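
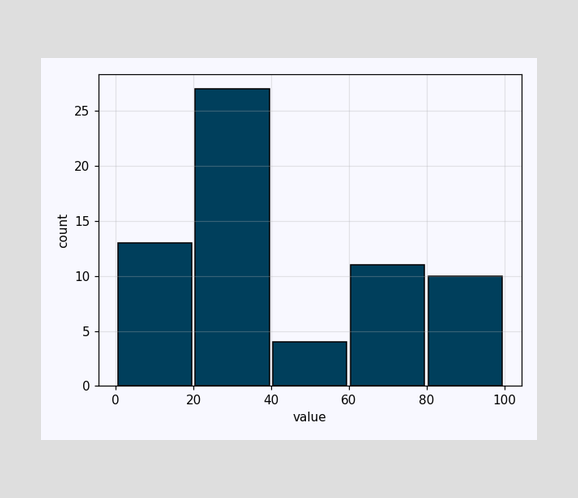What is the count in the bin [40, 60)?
The [40, 60) bin has height 4.

4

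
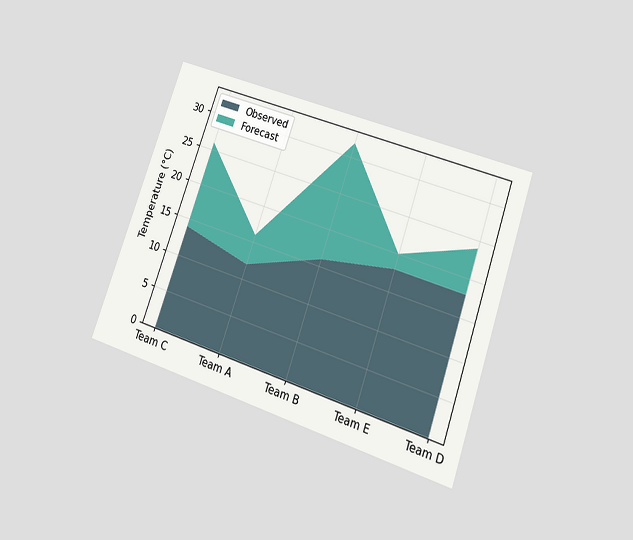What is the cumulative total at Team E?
20°C

The chart is tilted about 19° clockwise and viewed at a slight angle. The stacked total at Team E reaches 20°C.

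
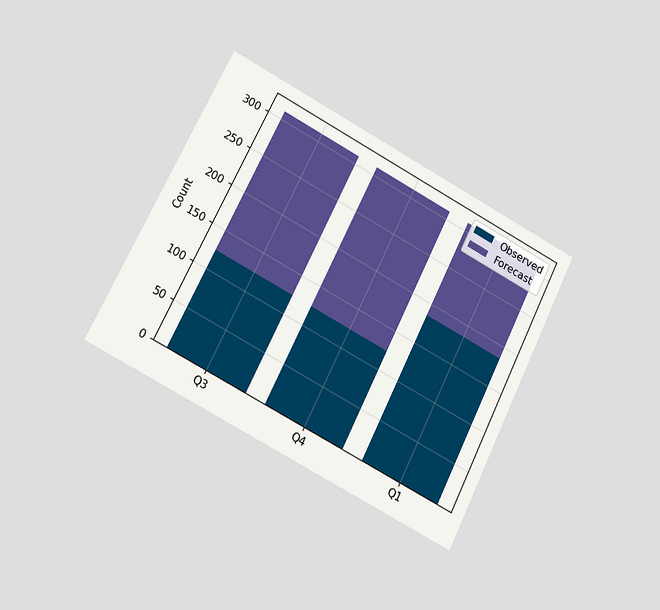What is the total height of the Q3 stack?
The chart is tilted about 27° clockwise and viewed slightly from the left. The Q3 stack's top reaches 310 on the y-axis.

310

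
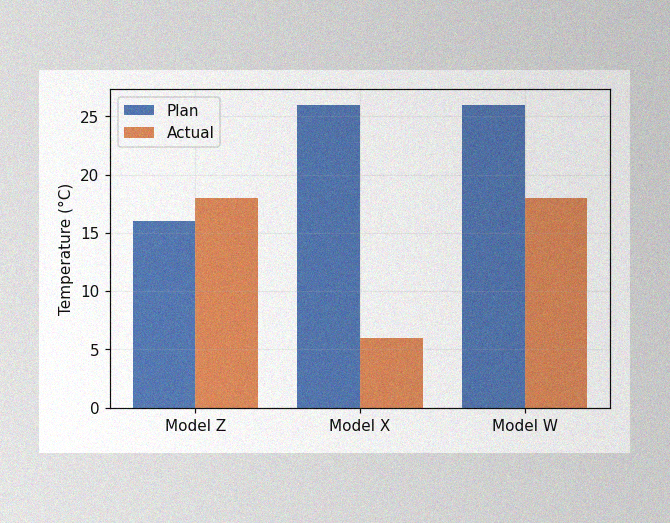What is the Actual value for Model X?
The image has some photo noise and uneven lighting. The Actual bar at Model X reaches 6°C on the y-axis.

6°C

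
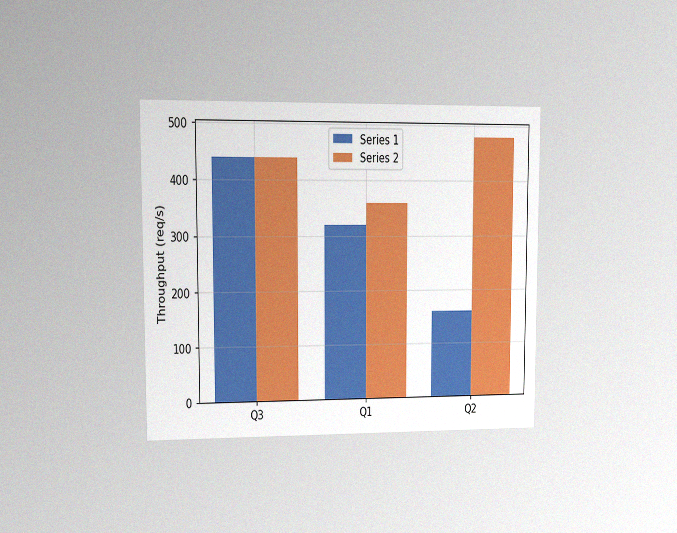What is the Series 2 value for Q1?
The chart is viewed at a slight angle, with some photo noise. The Series 2 bar at Q1 reaches 360req/s on the y-axis.

360req/s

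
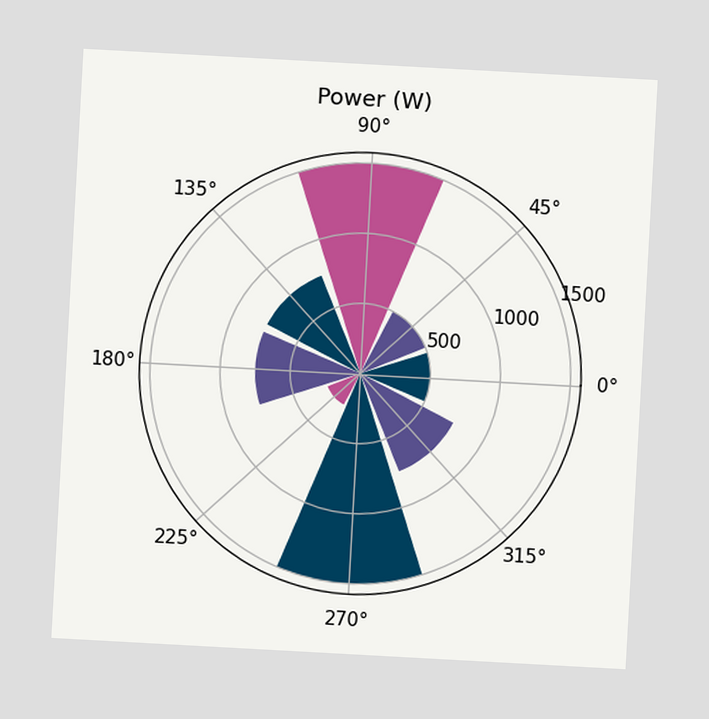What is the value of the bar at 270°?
The chart is tilted about 3° clockwise. The bar at 270° reaches 1500W on the radial axis.

1500W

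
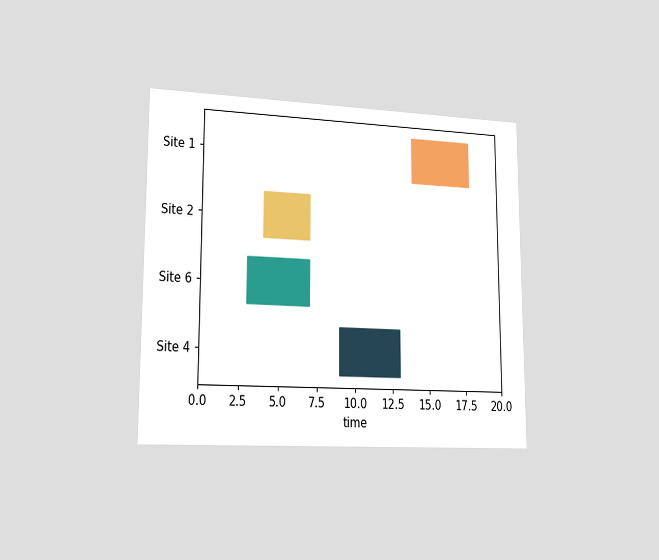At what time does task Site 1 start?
The chart is viewed slightly from the left. The Site 1 bar begins at t=14.

14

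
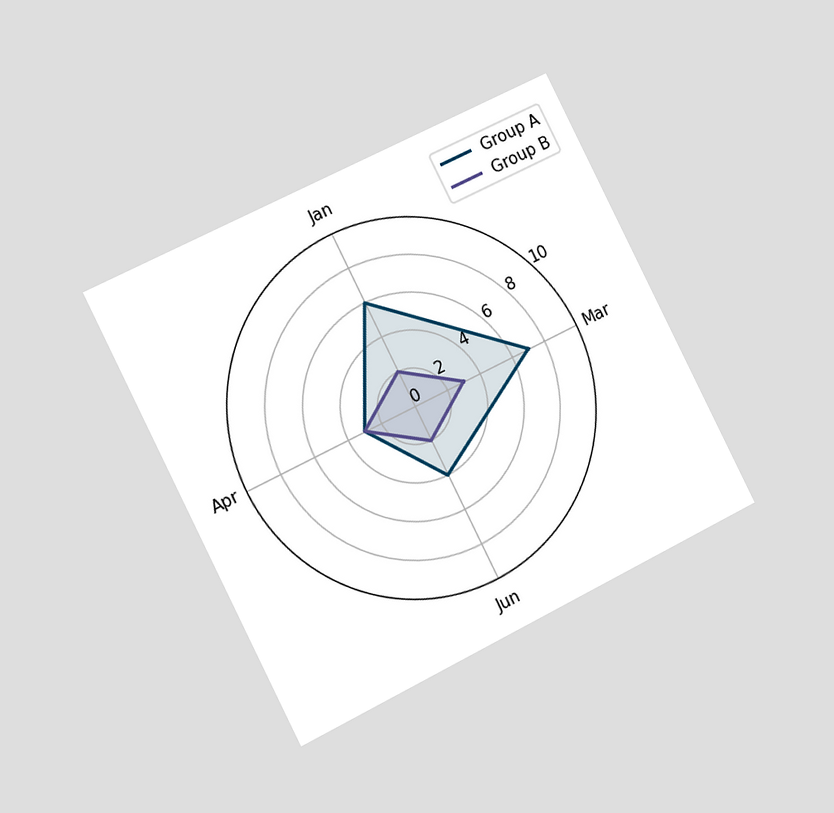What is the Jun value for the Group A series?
The chart is tilted about 27° counter-clockwise and viewed slightly from the left. On the Jun axis, Group A reaches 4.

4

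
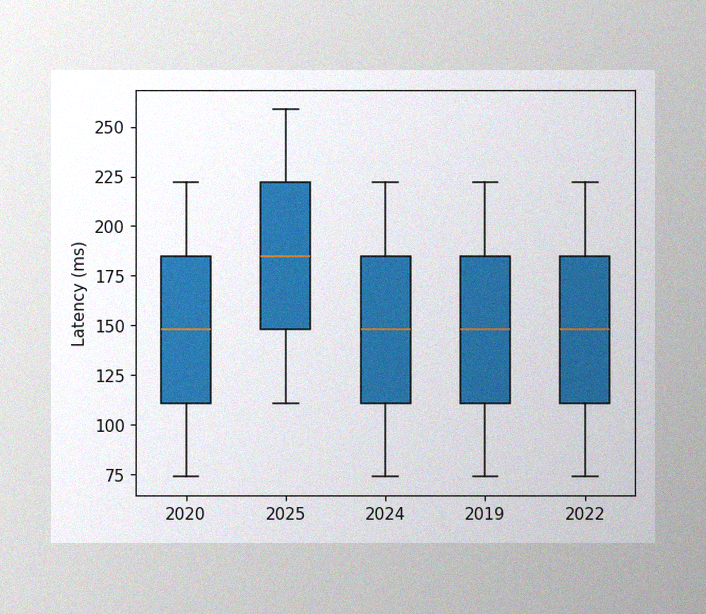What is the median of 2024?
The image has some photo noise and uneven lighting. The median line in the 2024 box sits at 148ms.

148ms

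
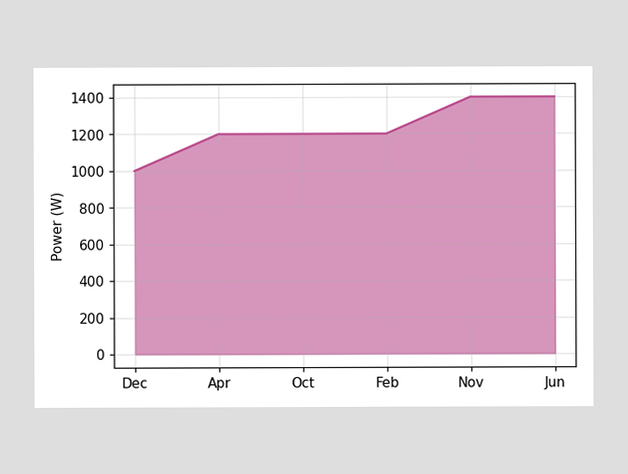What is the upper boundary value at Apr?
1200W

At Apr the upper boundary is at 1200W.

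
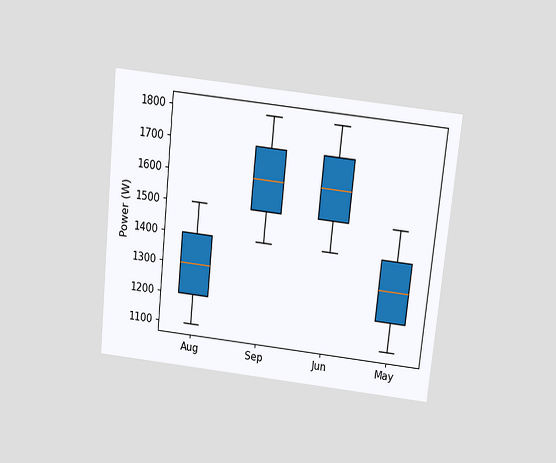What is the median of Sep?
1600W

The chart is tilted about 6° clockwise and viewed slightly from above. The median line in the Sep box sits at 1600W.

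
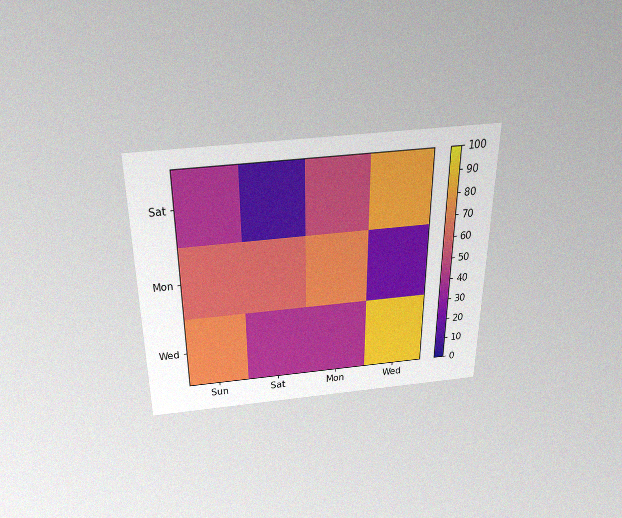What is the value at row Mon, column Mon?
70

The chart is viewed slightly from above, with some photo noise. Matching cell (Mon, Mon) against the colorbar gives 70.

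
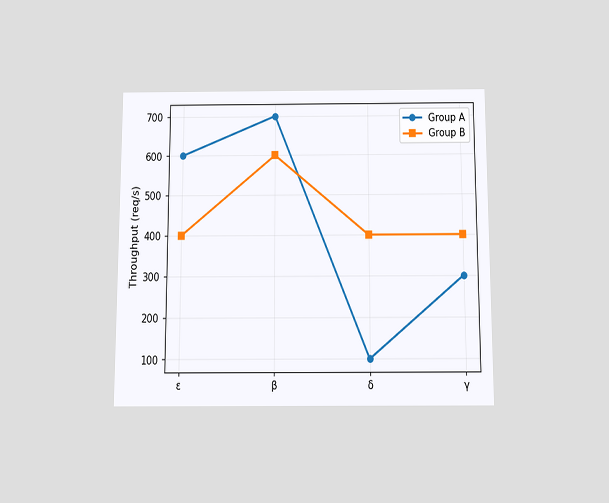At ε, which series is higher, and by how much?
The chart is viewed slightly from below. At ε, Group A sits above the other line by 200req/s.

Group A, by 200req/s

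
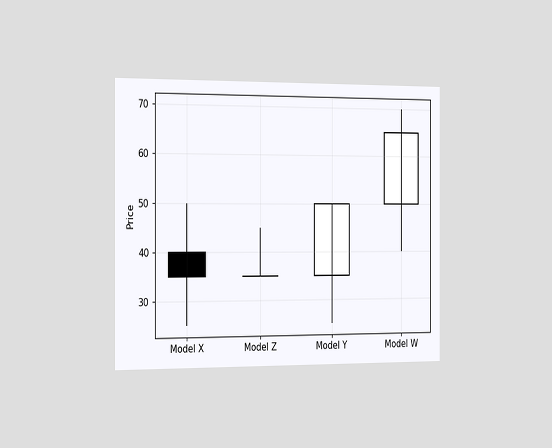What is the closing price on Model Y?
The chart is viewed slightly from the left. The Model Y candle closes at 50.

50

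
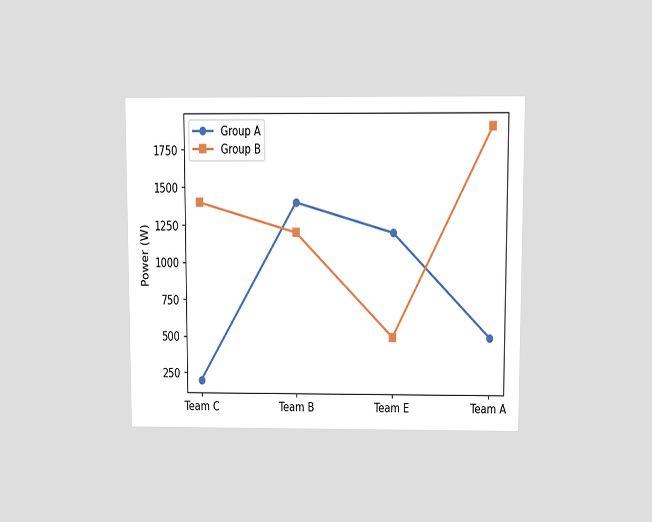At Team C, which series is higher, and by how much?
Group B, by 1200W

The chart is viewed at a slight angle. At Team C, Group B sits above the other line by 1200W.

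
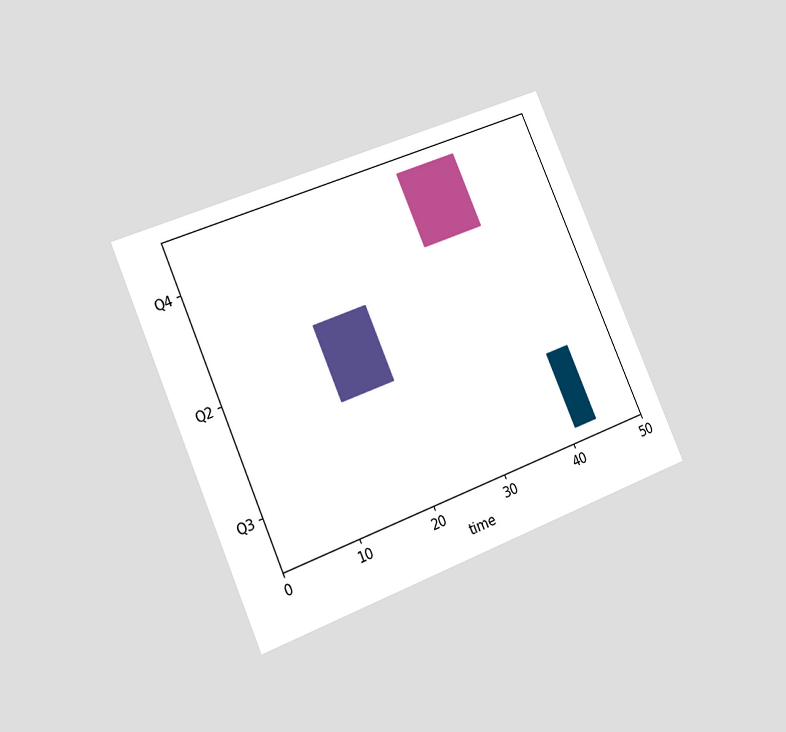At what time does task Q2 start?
The chart is tilted about 23° counter-clockwise and viewed slightly from the left. The Q2 bar begins at t=14.

14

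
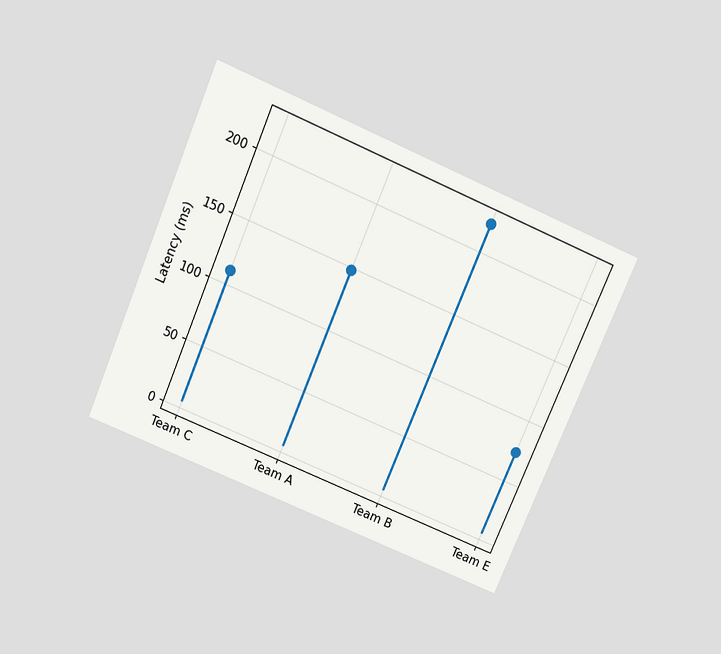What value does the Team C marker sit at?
111ms

The chart is tilted about 23° clockwise and viewed slightly from above. The Team C marker sits at 111ms.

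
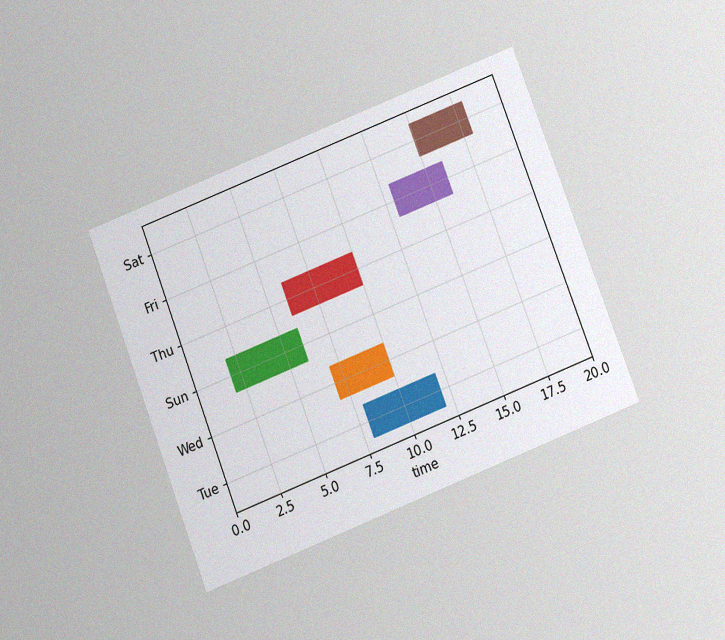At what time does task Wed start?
The chart is tilted about 21° counter-clockwise and viewed slightly from below, with some photo noise. The Wed bar begins at t=7.

7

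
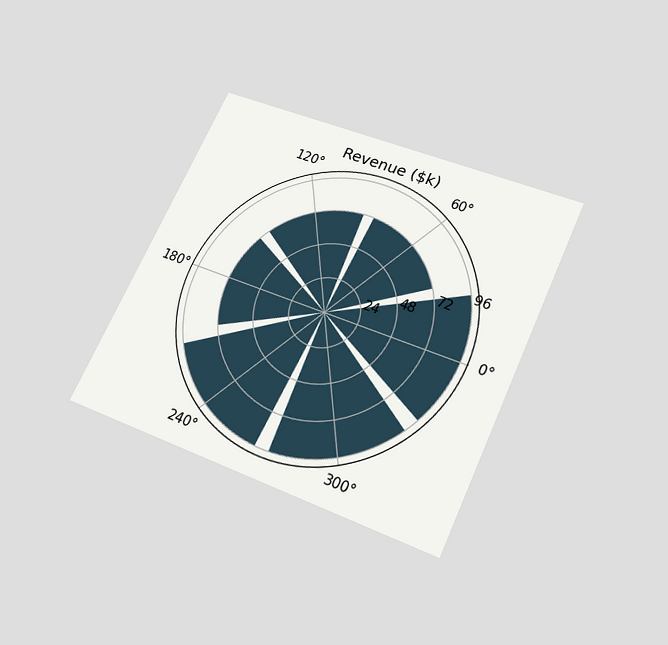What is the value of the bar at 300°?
$96k

The chart is tilted about 25° clockwise and viewed slightly from below. The bar at 300° reaches $96k on the radial axis.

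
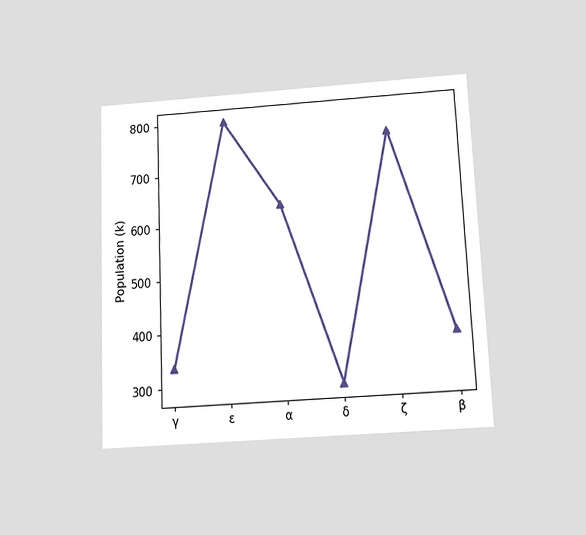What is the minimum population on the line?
294k

The chart is tilted about 3° counter-clockwise and viewed slightly from below. The lowest point is at δ, and reading across to the y-axis gives 294k.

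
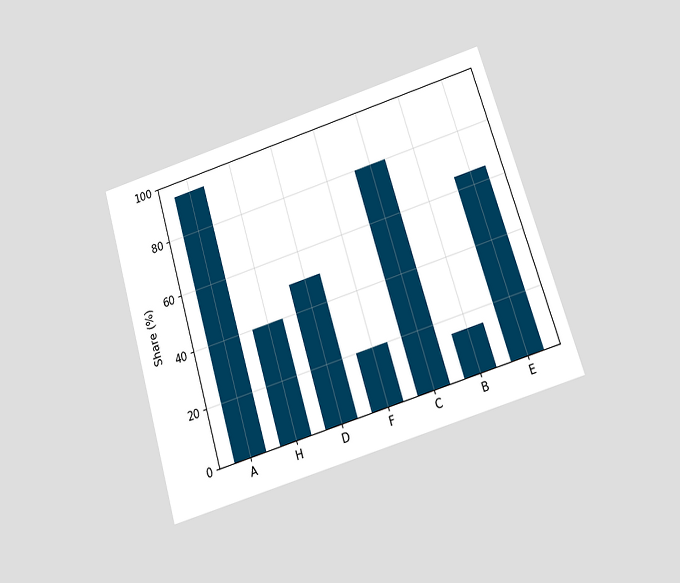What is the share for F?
20%

The chart is tilted about 17° counter-clockwise and viewed slightly from below. Reading along the chart's y-axis, the F bar reaches 20%.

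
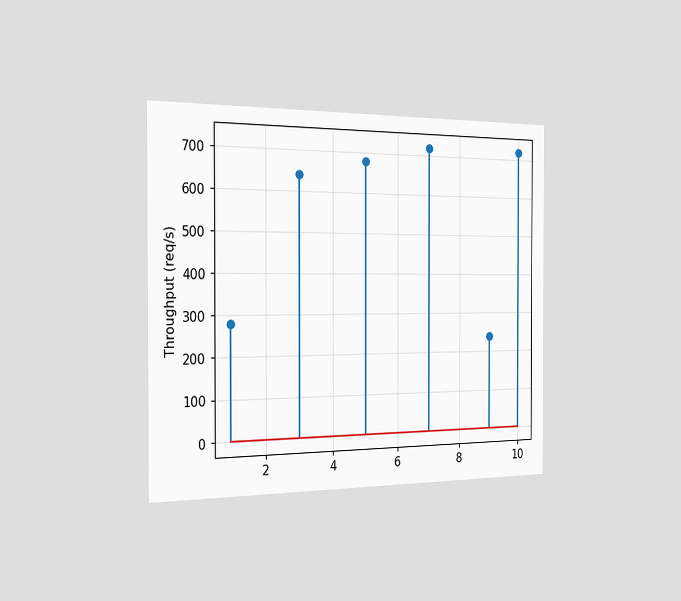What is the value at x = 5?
The chart is viewed slightly from the left. The stem at x=5 reaches 680req/s.

680req/s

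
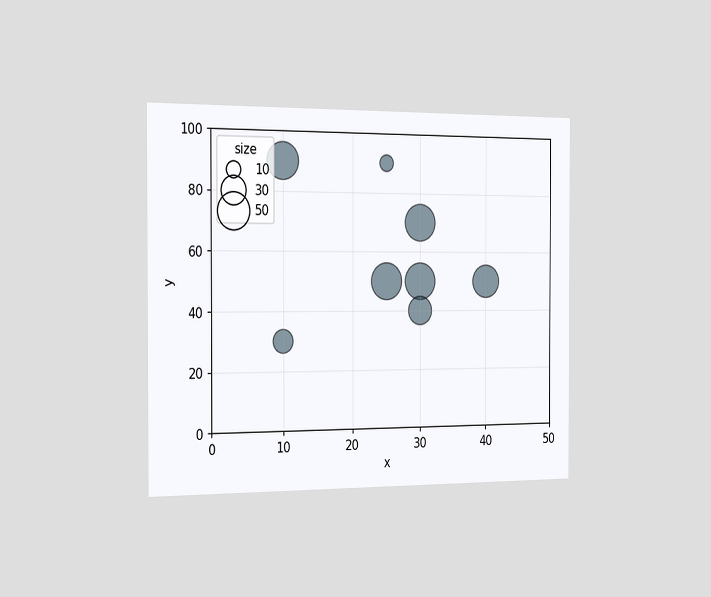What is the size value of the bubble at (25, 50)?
50

The chart is viewed slightly from the left. Matching the bubble at (25, 50) against the size legend gives 50.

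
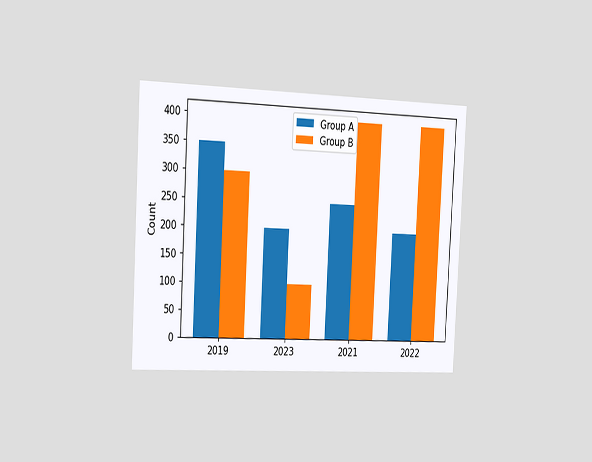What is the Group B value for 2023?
100

The chart is tilted about 3° clockwise and viewed slightly from the left. The Group B bar at 2023 reaches 100 on the y-axis.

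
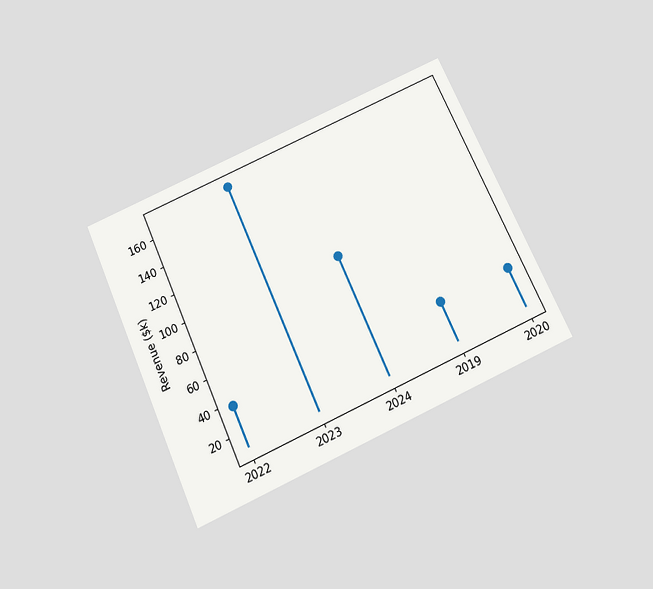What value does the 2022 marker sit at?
$38k

The chart is tilted about 24° counter-clockwise and viewed slightly from below. The 2022 marker sits at $38k.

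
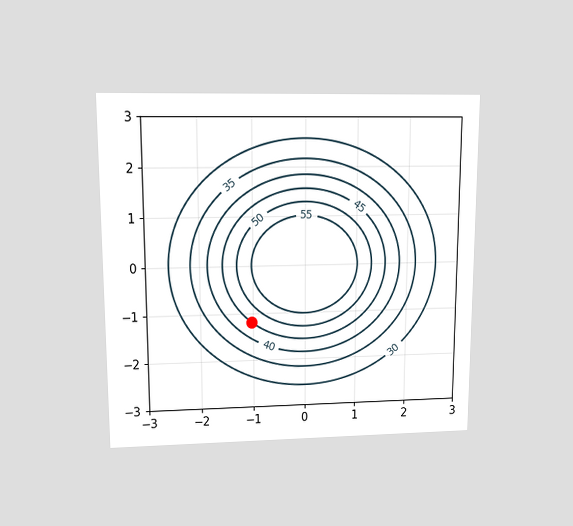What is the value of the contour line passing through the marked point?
The chart is viewed at a slight angle. The marked point sits on the contour labelled 45.

45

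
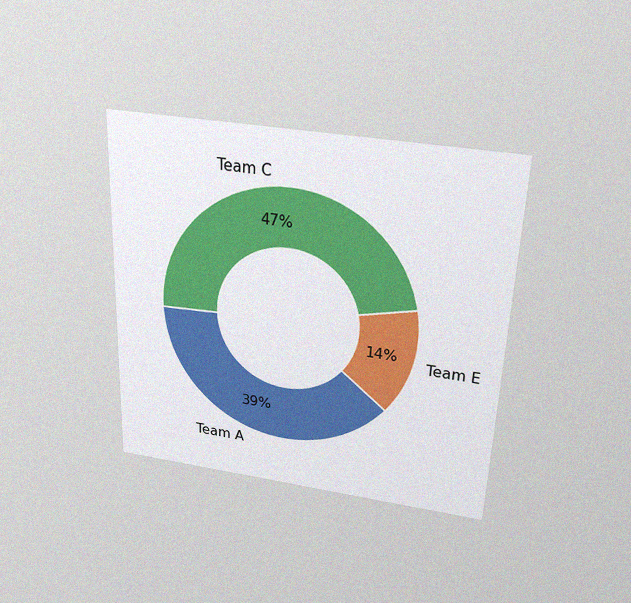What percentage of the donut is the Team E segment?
The chart is tilted about 2° clockwise and viewed slightly from above, with some photo noise. The Team E segment takes up 14% of the ring.

14%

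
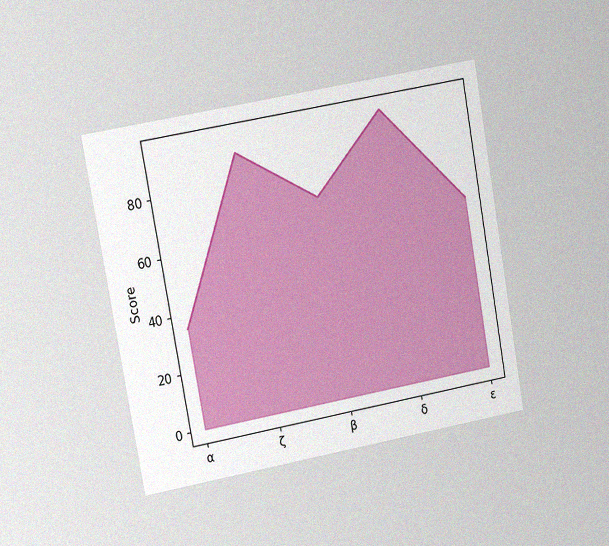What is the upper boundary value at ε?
60

The chart is tilted about 10° counter-clockwise and viewed at a slight angle, with some photo noise. At ε the upper boundary is at 60.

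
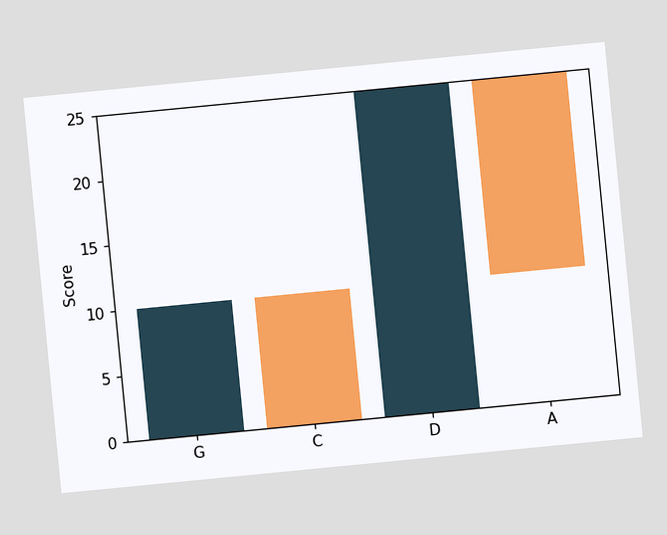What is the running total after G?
10

The chart is tilted about 6° counter-clockwise. After G the running total reaches 10.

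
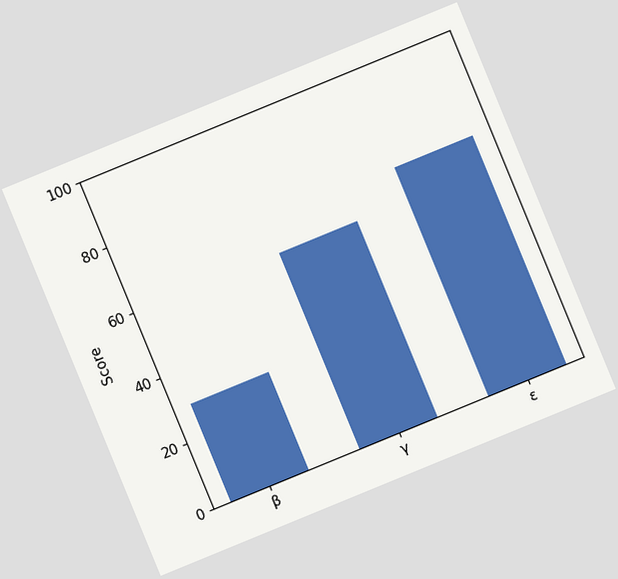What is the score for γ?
The chart is tilted about 22° counter-clockwise. Reading along the chart's y-axis, the γ bar reaches 60.

60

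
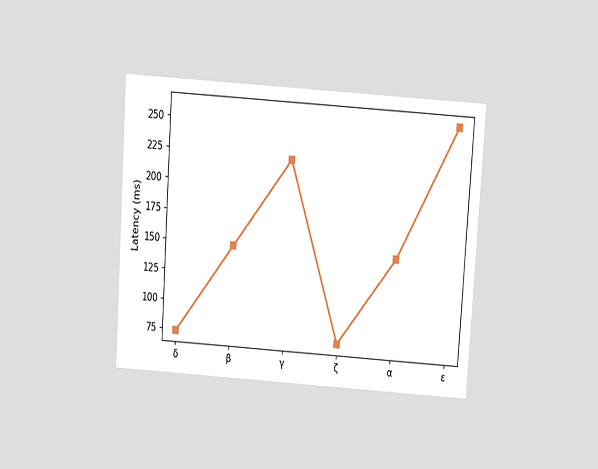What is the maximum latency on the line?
The chart is tilted about 4° clockwise and viewed slightly from above. The highest point is at ε, and reading across to the y-axis gives 259ms.

259ms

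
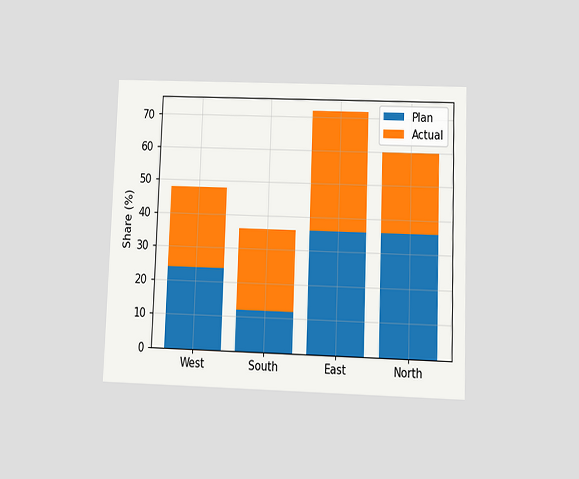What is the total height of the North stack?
60%

The chart is tilted about 2° clockwise and viewed at a slight angle. The North stack's top reaches 60% on the y-axis.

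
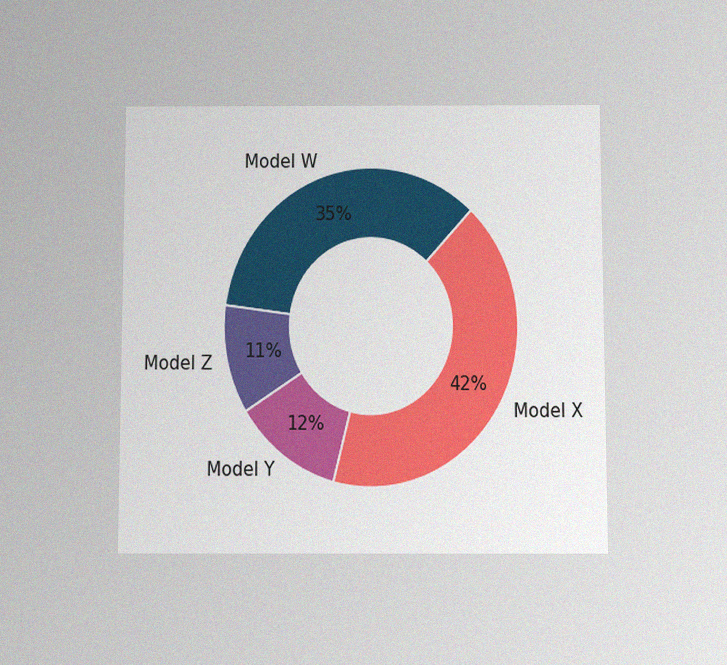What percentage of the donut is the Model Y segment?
The chart is viewed slightly from below, with some photo noise. The Model Y segment takes up 12% of the ring.

12%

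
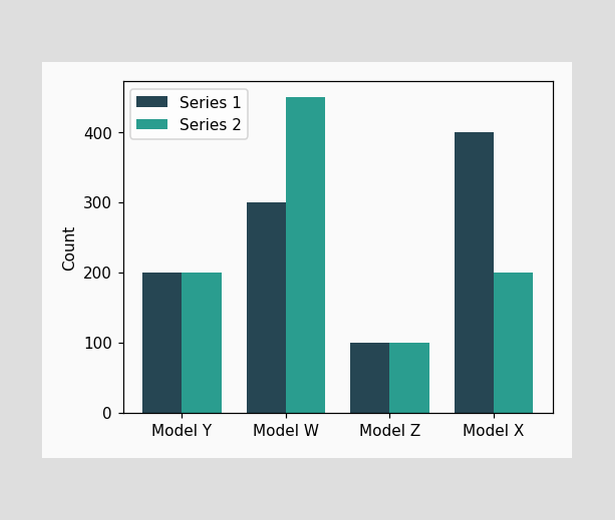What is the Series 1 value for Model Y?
The Series 1 bar at Model Y reaches 200 on the y-axis.

200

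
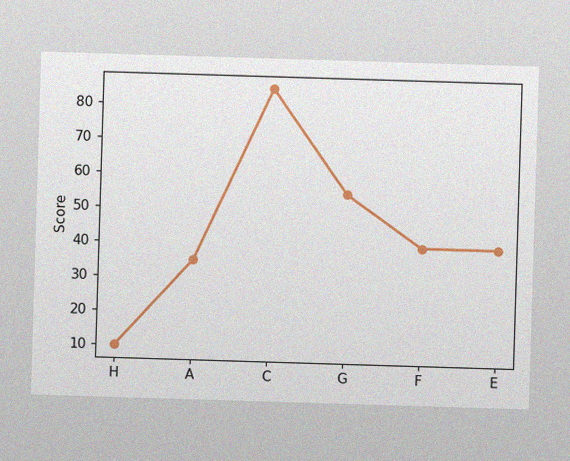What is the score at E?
40

The image has some photo noise and uneven lighting. At E, the line is at 40.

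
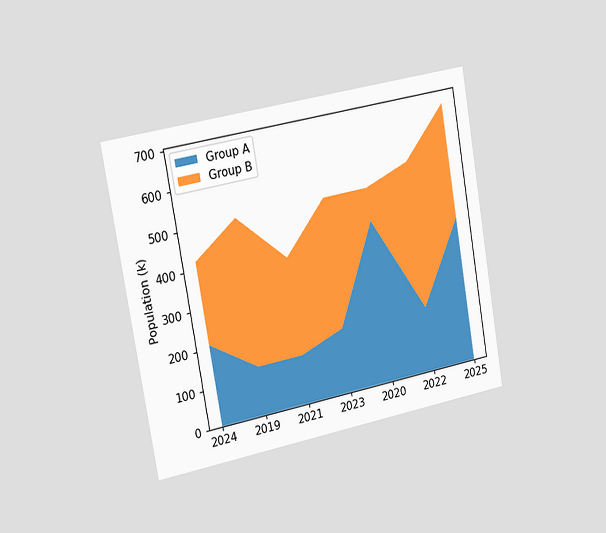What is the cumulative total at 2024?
420k

The chart is tilted about 10° counter-clockwise and viewed slightly from the left. The stacked total at 2024 reaches 420k.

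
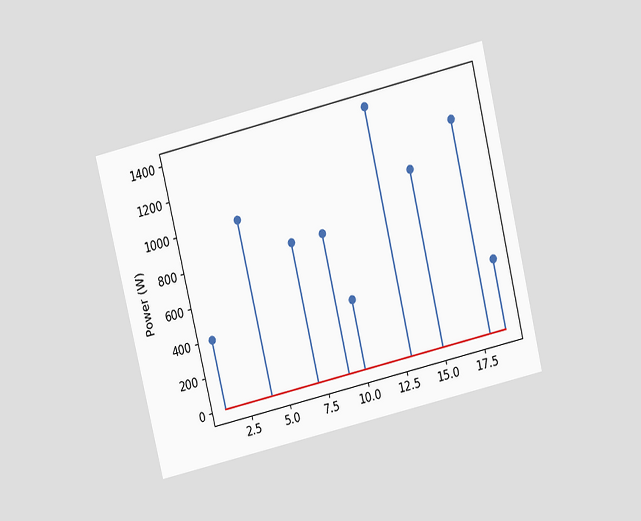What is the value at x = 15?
1000W

The chart is tilted about 13° counter-clockwise and viewed slightly from above. The stem at x=15 reaches 1000W.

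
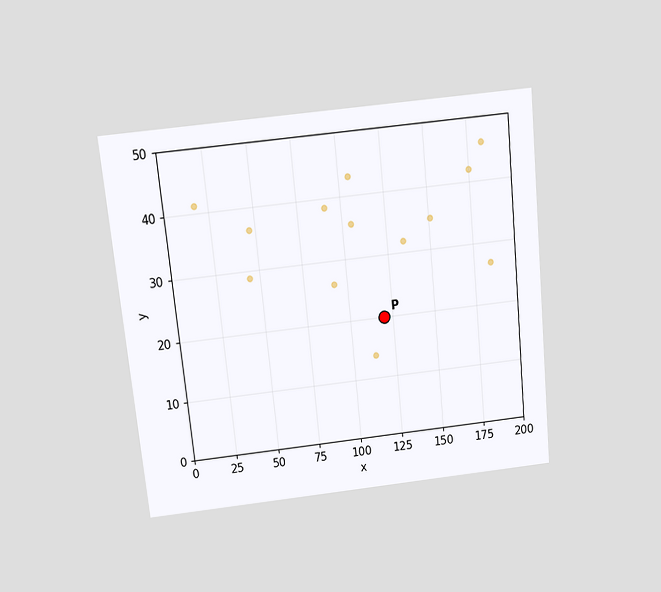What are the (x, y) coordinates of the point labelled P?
(120, 20)

The chart is tilted about 6° counter-clockwise and viewed slightly from above. Following the gridlines from P to each axis, P sits at (120, 20).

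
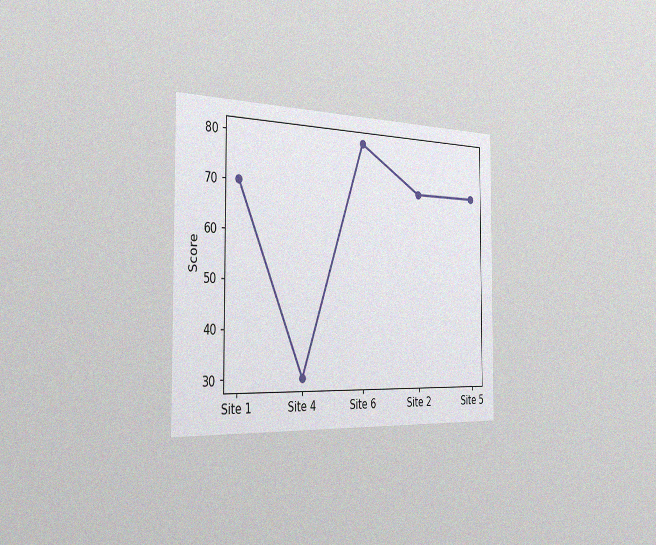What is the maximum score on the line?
The chart is viewed slightly from the left, with some photo noise. The highest point is at Site 6, and reading across to the y-axis gives 80.

80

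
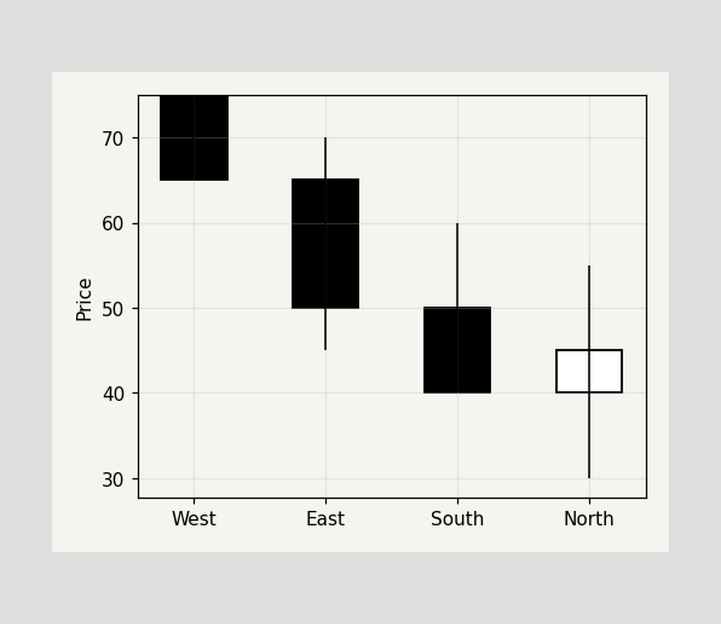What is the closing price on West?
The West candle closes at 65.

65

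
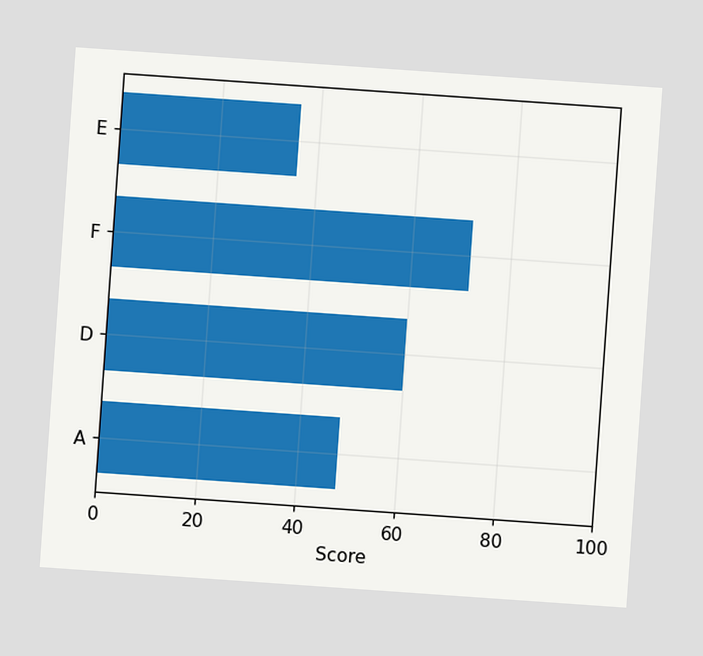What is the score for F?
The chart is tilted about 4° clockwise. Reading along the chart's x-axis, the F bar reaches 72.

72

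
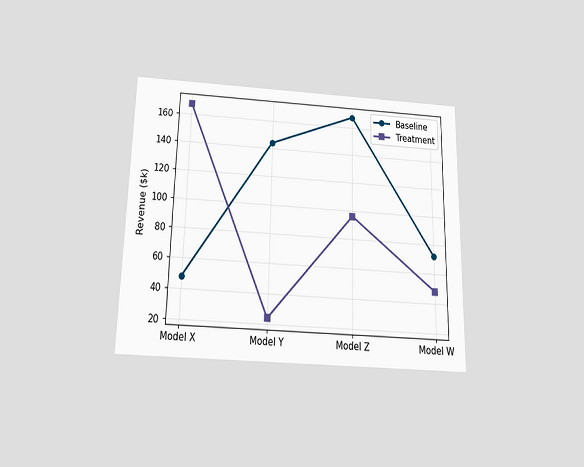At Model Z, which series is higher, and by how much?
Baseline, by $72k

The chart is viewed slightly from below. At Model Z, Baseline sits above the other line by $72k.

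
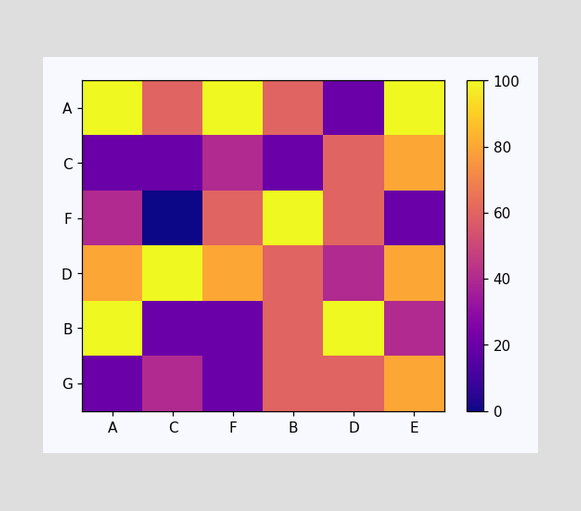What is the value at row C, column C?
20

Matching cell (C, C) against the colorbar gives 20.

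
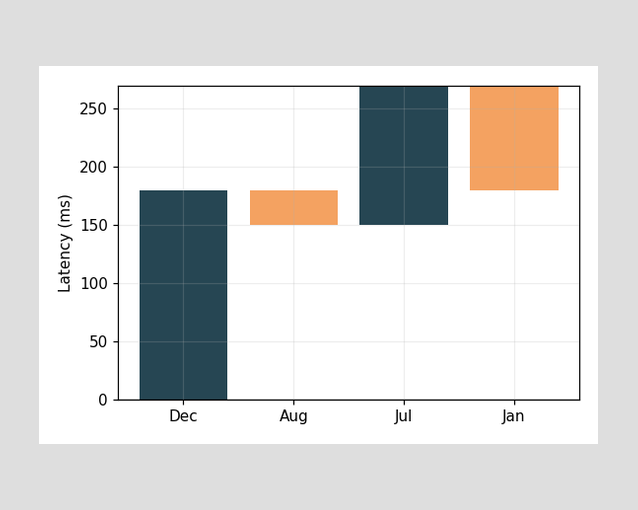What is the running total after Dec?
180ms

After Dec the running total reaches 180ms.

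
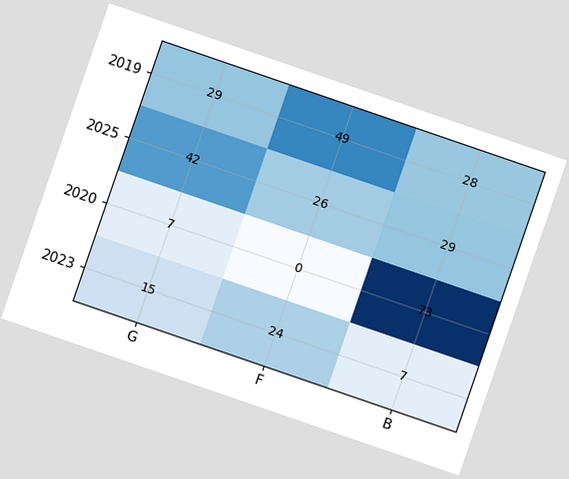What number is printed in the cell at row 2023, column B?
The chart is tilted about 19° clockwise. The (2023, B) cell reads 7.

7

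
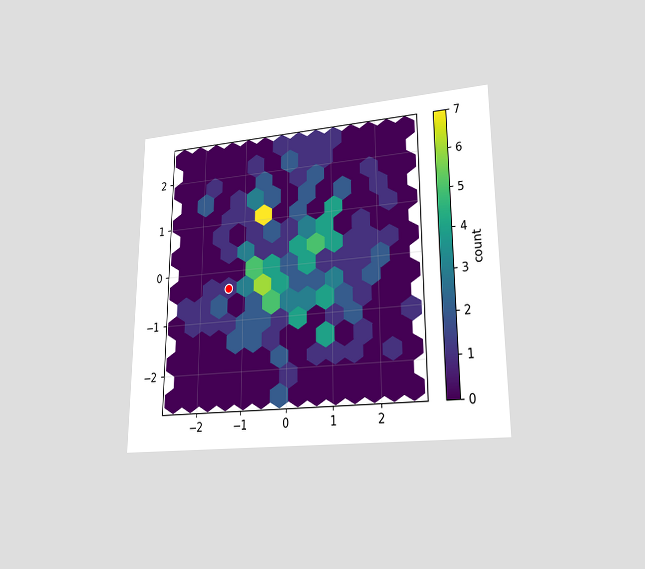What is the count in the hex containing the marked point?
The chart is viewed at a slight angle. The marked hex reads 1 on the colorbar.

1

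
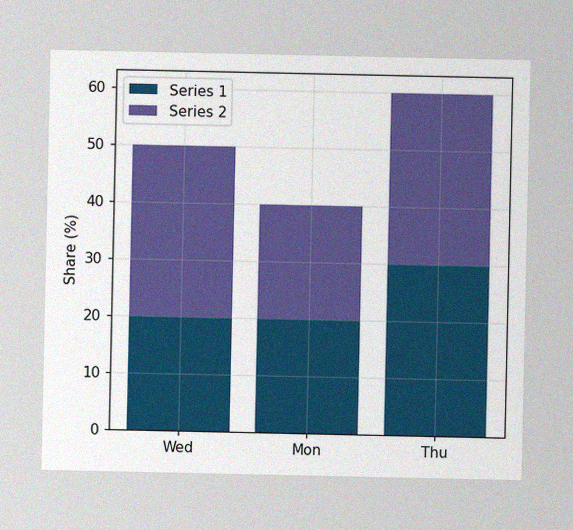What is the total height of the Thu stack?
The image has some photo noise and uneven lighting. The Thu stack's top reaches 60% on the y-axis.

60%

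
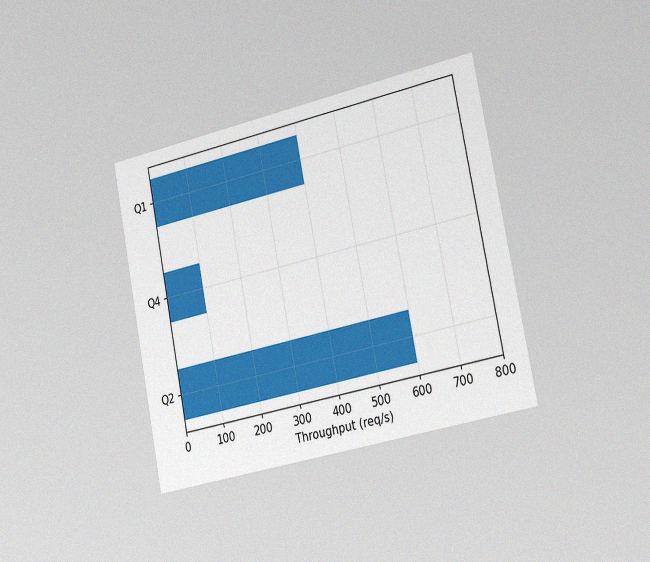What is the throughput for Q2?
The chart is tilted about 11° counter-clockwise and viewed slightly from the right, with some photo noise. Reading along the chart's x-axis, the Q2 bar reaches 600req/s.

600req/s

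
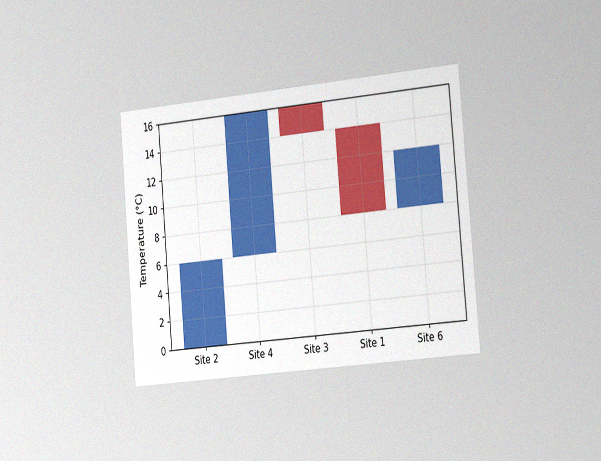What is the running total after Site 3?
The chart is tilted about 5° counter-clockwise and viewed slightly from the right, with some photo noise. After Site 3 the running total reaches 14°C.

14°C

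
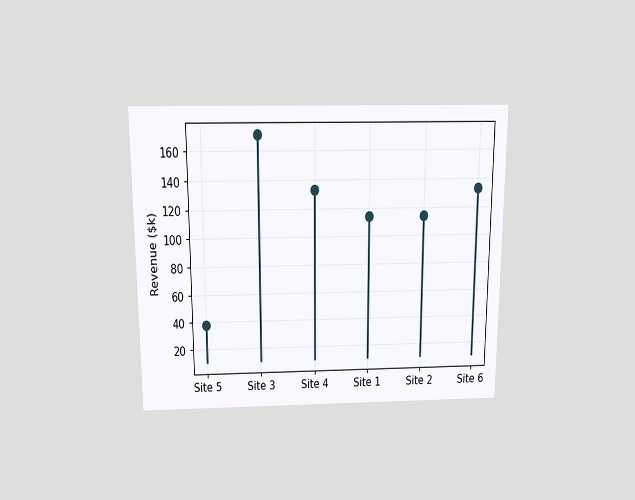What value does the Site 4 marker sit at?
The chart is viewed slightly from above. The Site 4 marker sits at $133k.

$133k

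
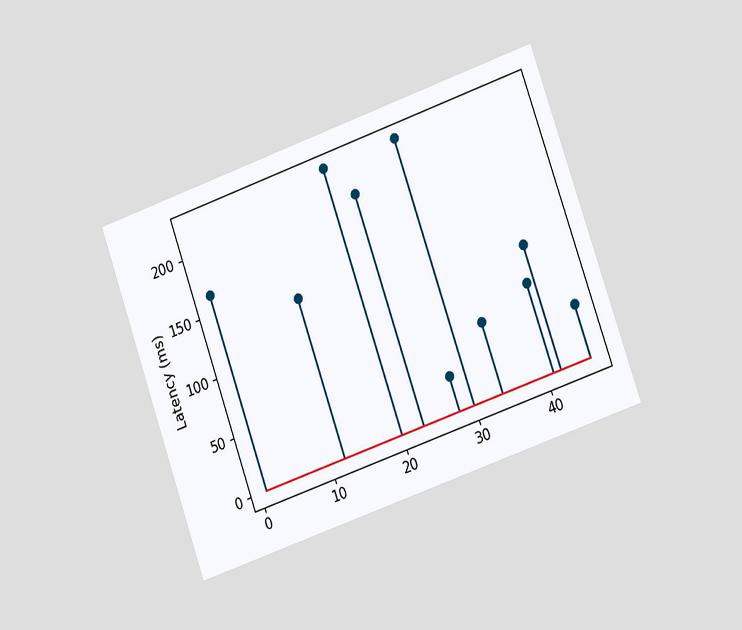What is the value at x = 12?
The chart is tilted about 19° counter-clockwise and viewed slightly from the right. The stem at x=12 reaches 135ms.

135ms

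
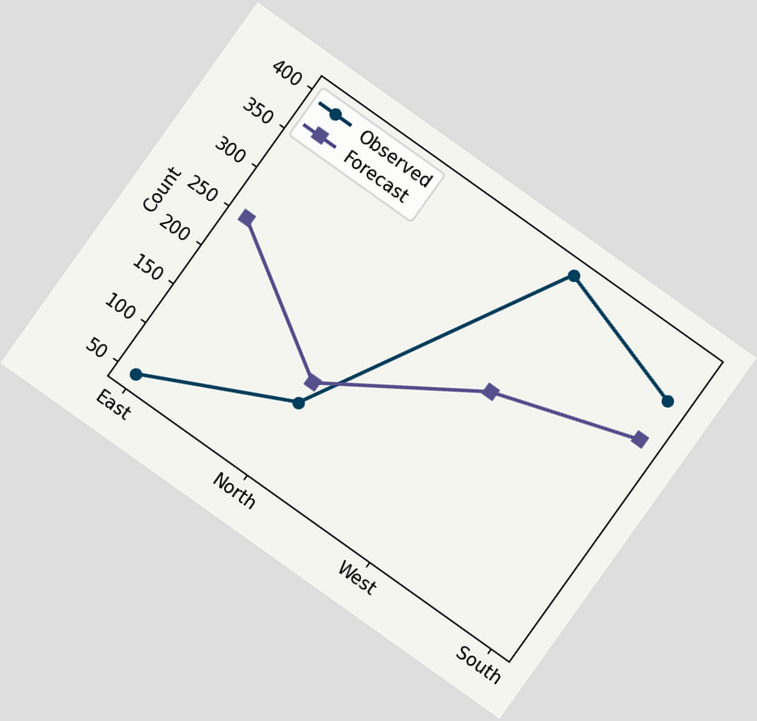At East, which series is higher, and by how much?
The chart is tilted about 35° clockwise. At East, Forecast sits above the other line by 200.

Forecast, by 200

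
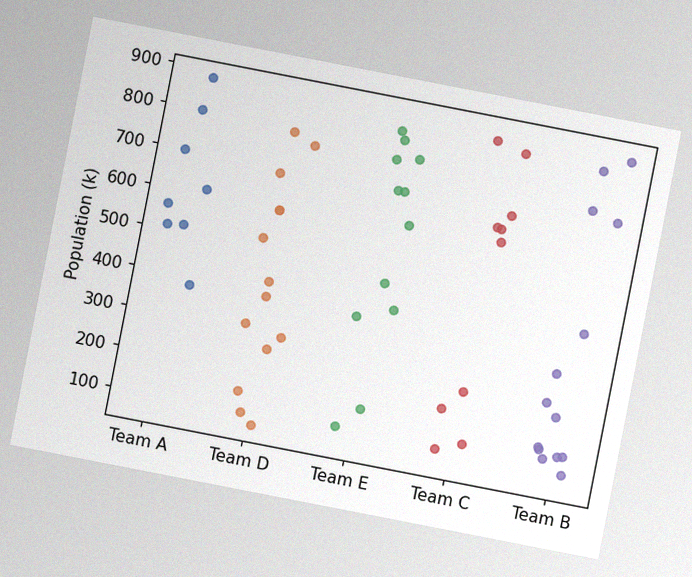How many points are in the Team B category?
14

The chart is tilted about 11° clockwise, with some photo noise. Counting the markers in the Team B column gives 14.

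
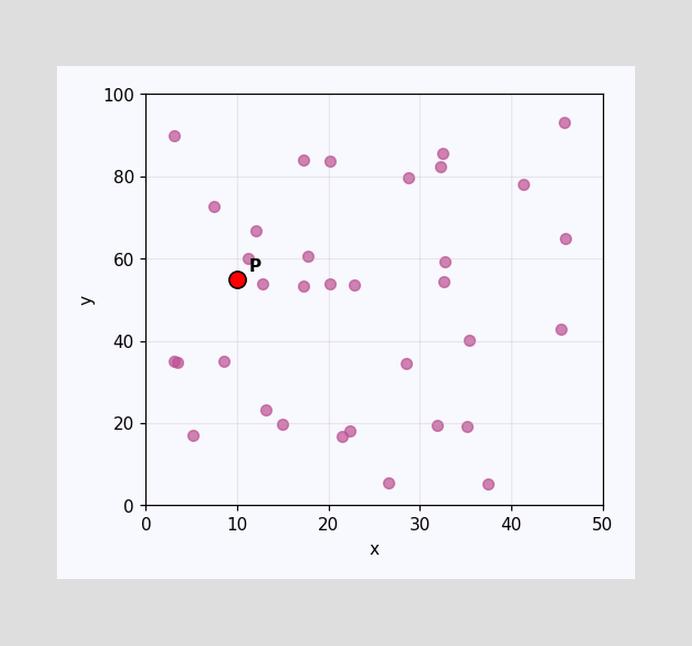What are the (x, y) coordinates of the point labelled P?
(10, 55)

Following the gridlines from P to each axis, P sits at (10, 55).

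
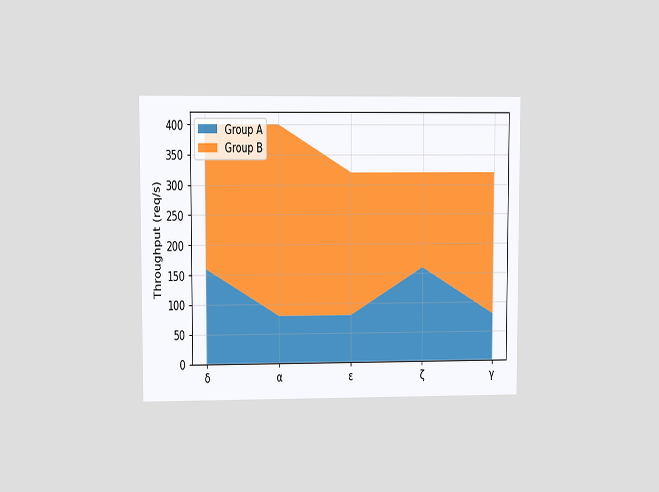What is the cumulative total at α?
400req/s

The chart is viewed at a slight angle. The stacked total at α reaches 400req/s.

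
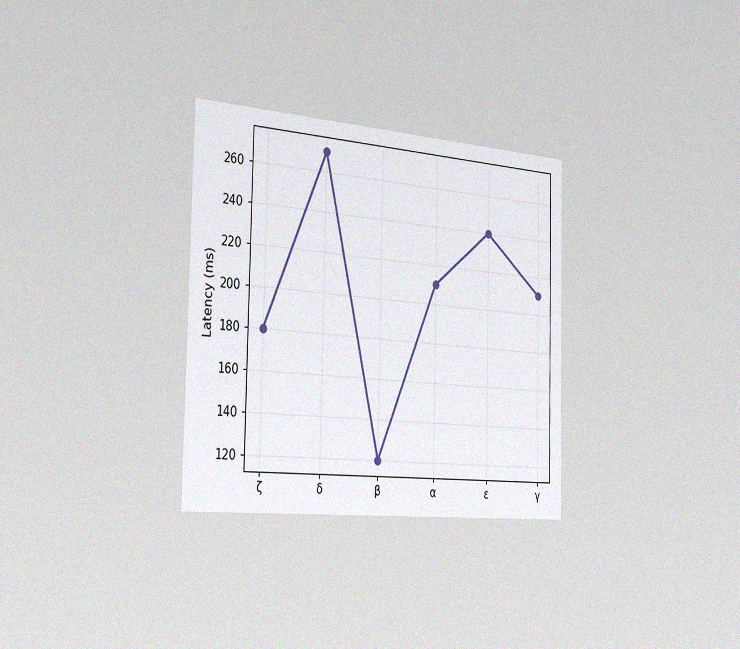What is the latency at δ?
The chart is viewed slightly from the left, with some photo noise. At δ, the line is at 270ms.

270ms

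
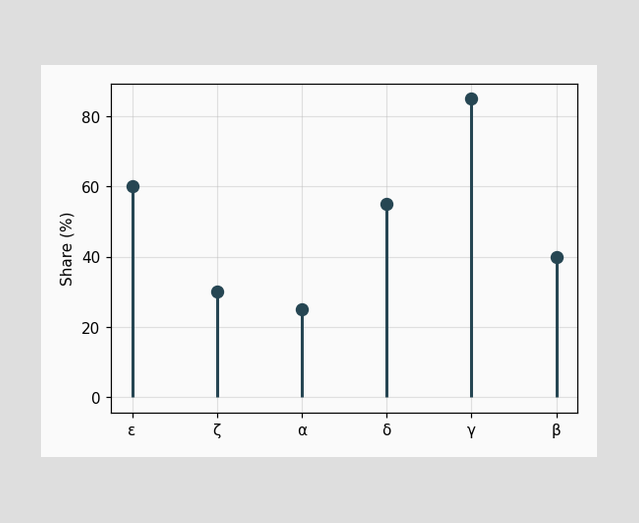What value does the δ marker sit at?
55%

The δ marker sits at 55%.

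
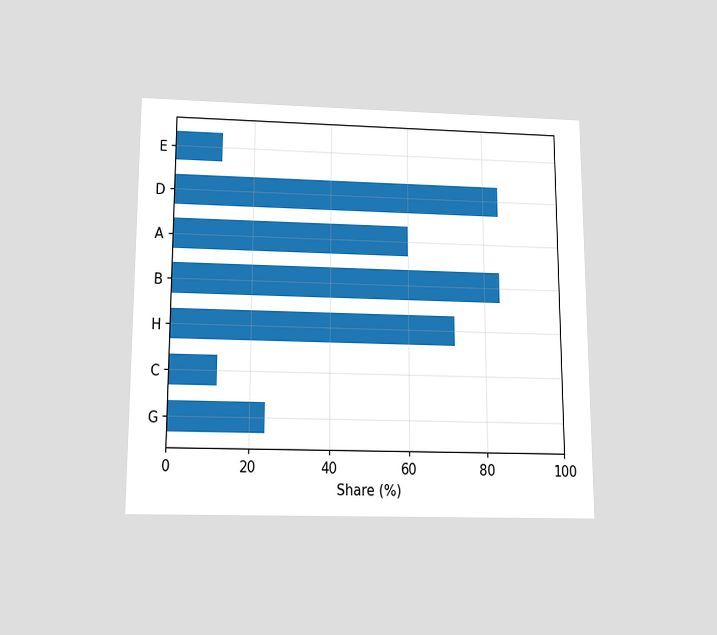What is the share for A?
60%

The chart is viewed slightly from below. Reading along the chart's x-axis, the A bar reaches 60%.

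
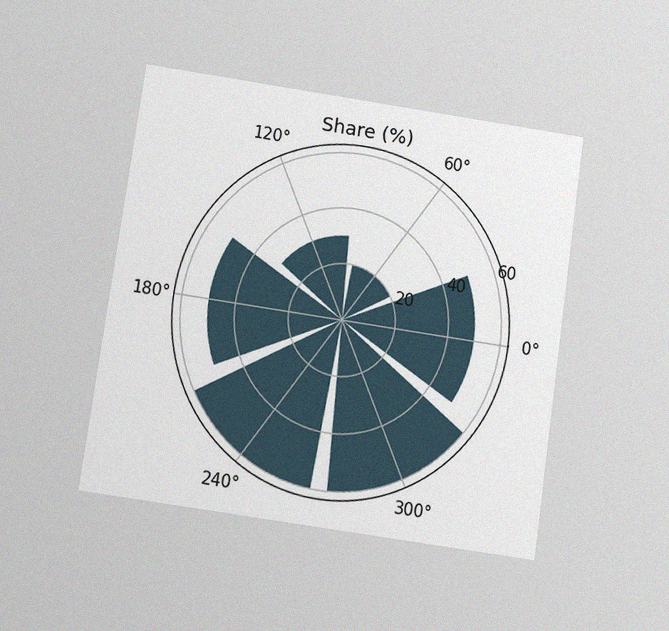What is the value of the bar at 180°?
50%

The chart is tilted about 8° clockwise and viewed slightly from below, with some photo noise. The bar at 180° reaches 50% on the radial axis.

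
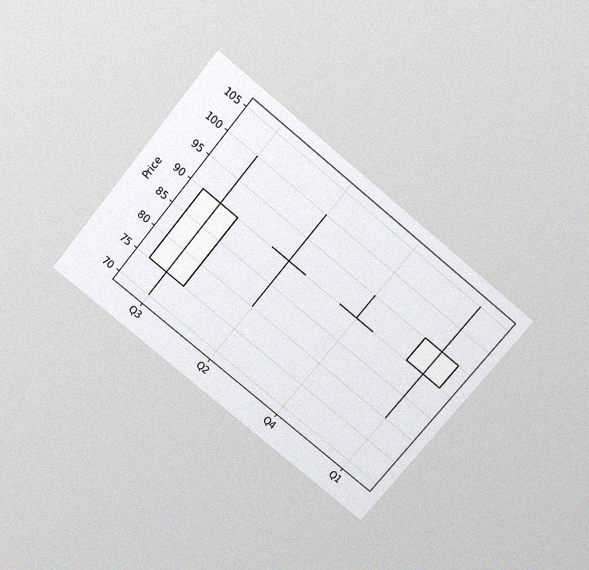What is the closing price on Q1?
The chart is tilted about 39° clockwise and viewed slightly from above, with some photo noise. The Q1 candle closes at 95.

95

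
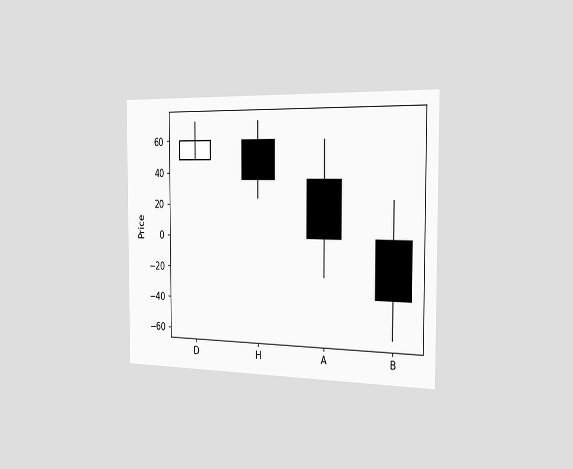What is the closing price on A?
0

The chart is viewed slightly from the right. The A candle closes at 0.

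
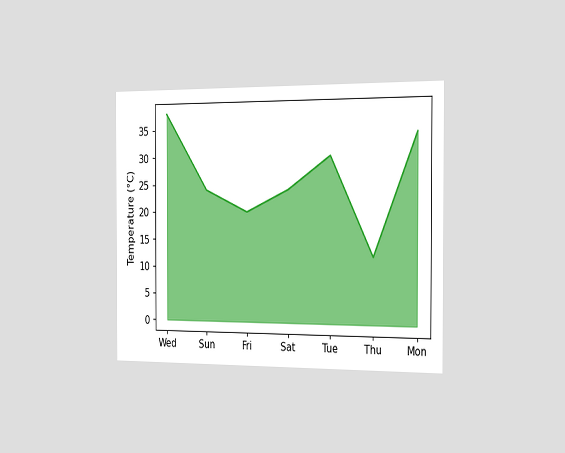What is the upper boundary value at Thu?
12°C

The chart is viewed slightly from the right. At Thu the upper boundary is at 12°C.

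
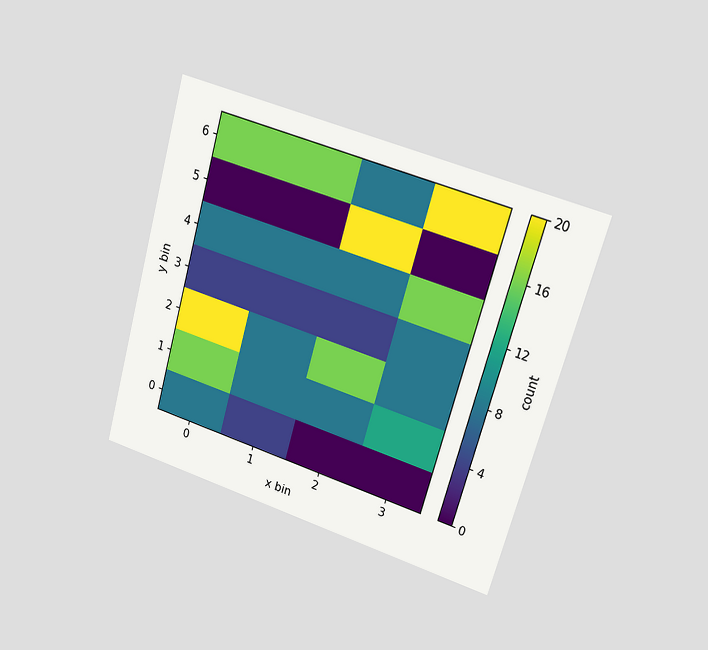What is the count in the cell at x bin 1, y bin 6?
16

The chart is tilted about 16° clockwise and viewed at a slight angle. Matching the cell (1, 6) against the colorbar gives 16.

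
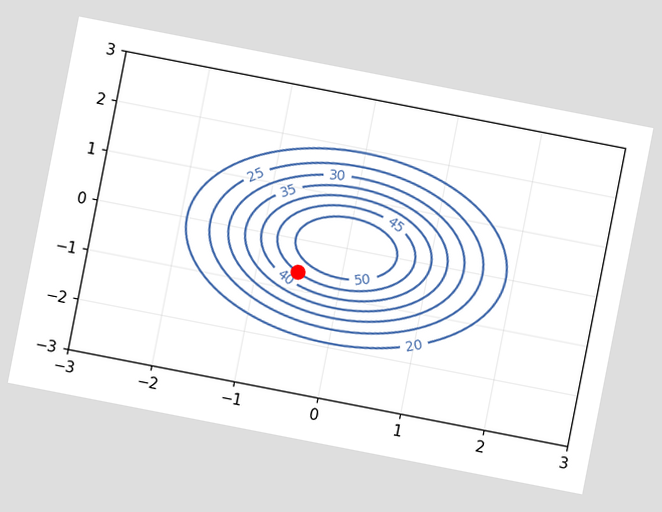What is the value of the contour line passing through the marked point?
The chart is tilted about 11° clockwise. The marked point sits on the contour labelled 45.

45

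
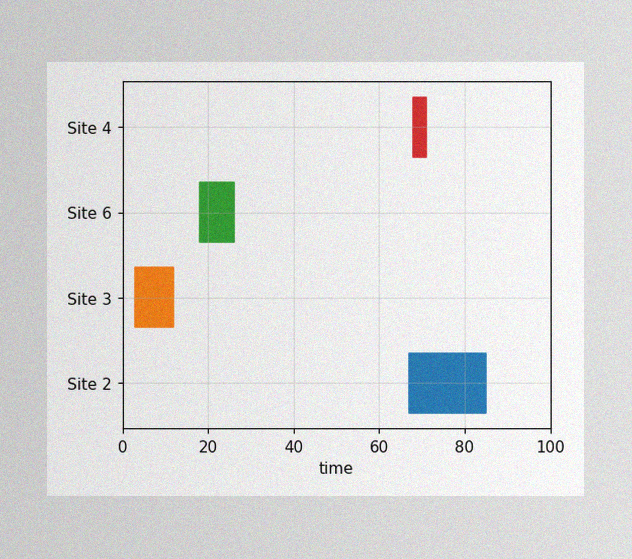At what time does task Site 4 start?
68

The image has some photo noise and uneven lighting. The Site 4 bar begins at t=68.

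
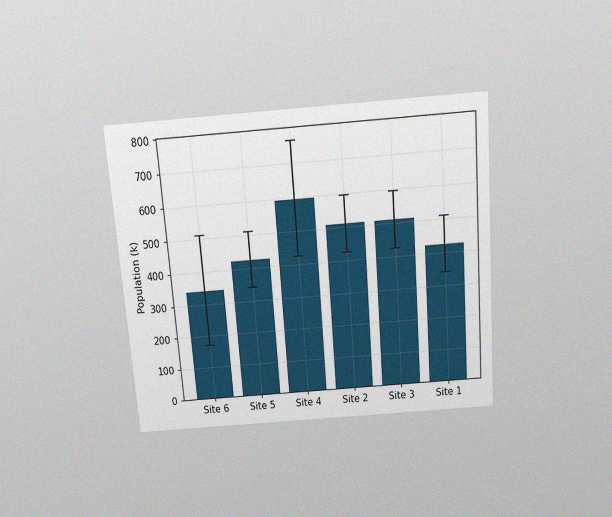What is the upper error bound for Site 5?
The chart is tilted about 5° counter-clockwise and viewed slightly from above, with some photo noise. The Site 5 bar's upper whisker reaches 510k.

510k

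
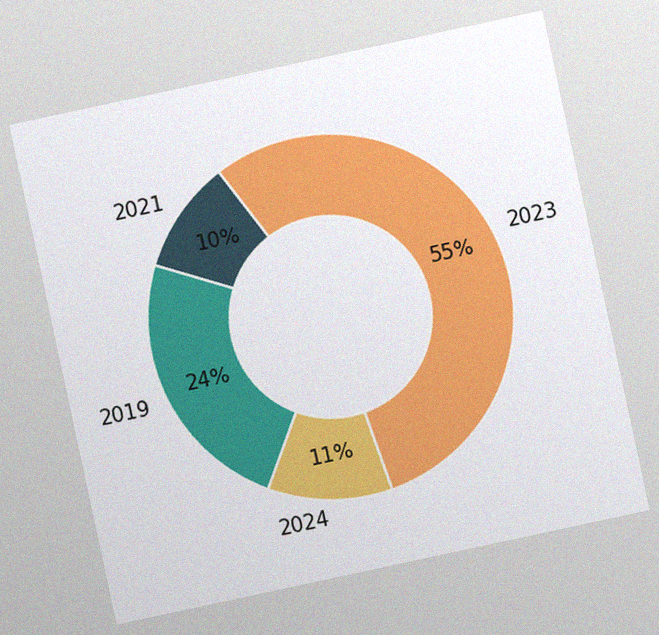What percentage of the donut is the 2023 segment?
The chart is tilted about 12° counter-clockwise, with some photo noise. The 2023 segment takes up 55% of the ring.

55%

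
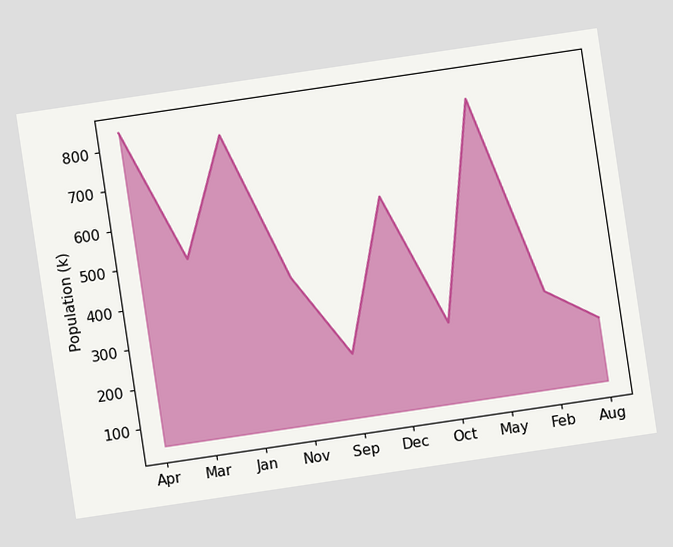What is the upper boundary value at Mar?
504k

The chart is tilted about 8° counter-clockwise. At Mar the upper boundary is at 504k.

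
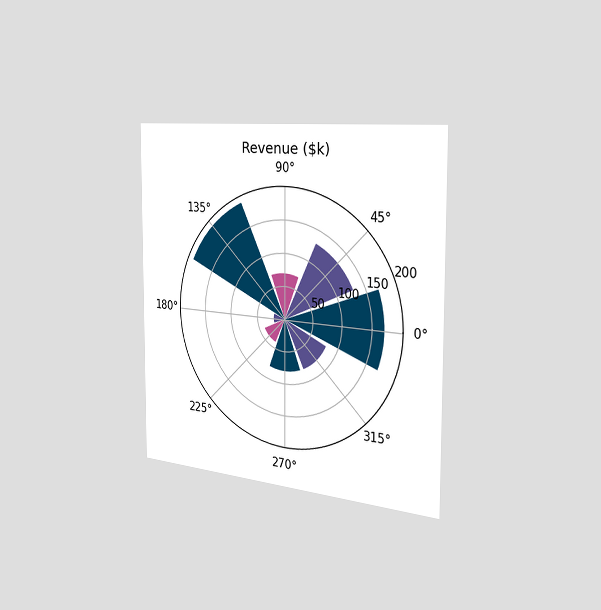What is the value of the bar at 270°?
$80k

The chart is viewed slightly from the right. The bar at 270° reaches $80k on the radial axis.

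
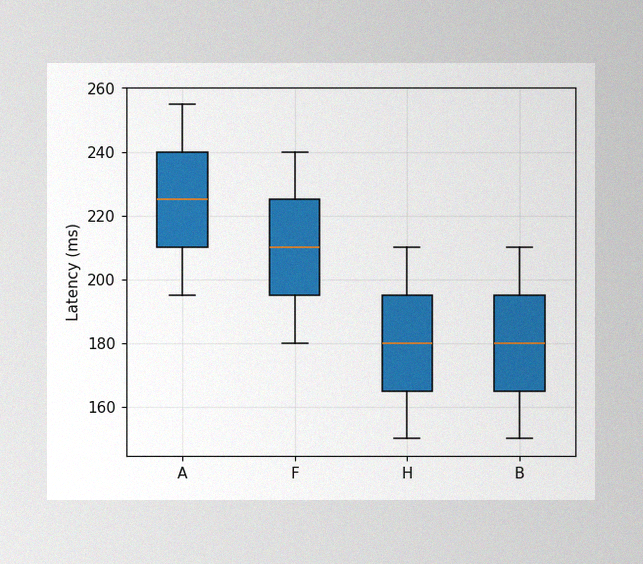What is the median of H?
The image has some photo noise and uneven lighting. The median line in the H box sits at 180ms.

180ms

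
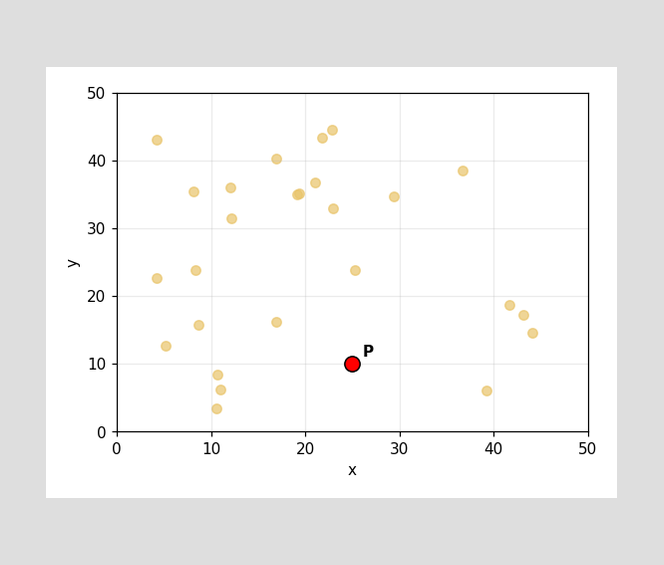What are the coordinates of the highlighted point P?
Following the gridlines from P to each axis, P sits at (25, 10).

(25, 10)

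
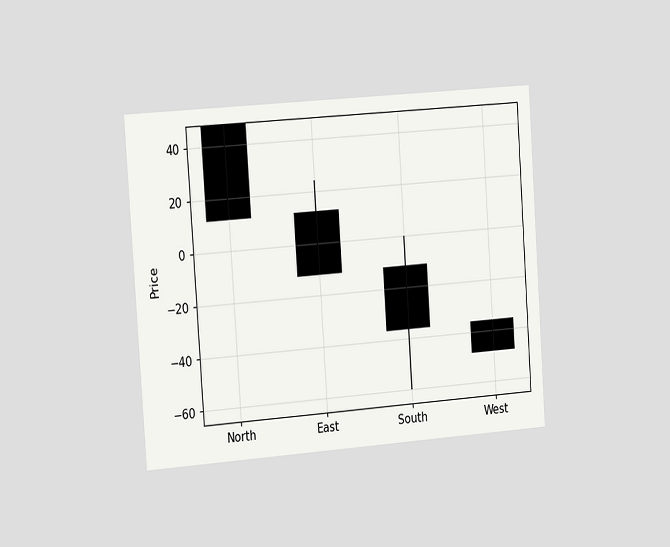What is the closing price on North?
12

The chart is tilted about 4° counter-clockwise and viewed slightly from the left. The North candle closes at 12.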